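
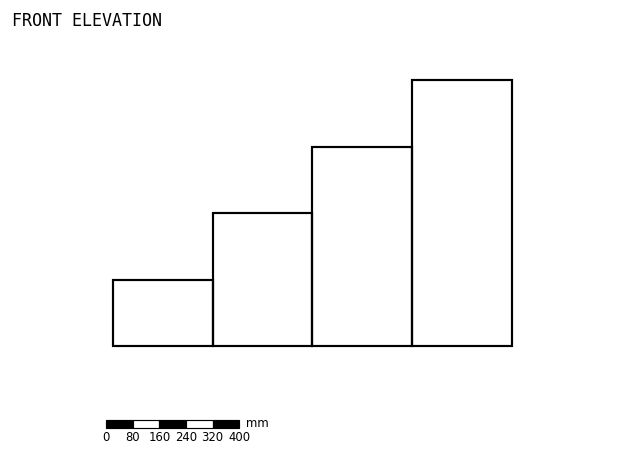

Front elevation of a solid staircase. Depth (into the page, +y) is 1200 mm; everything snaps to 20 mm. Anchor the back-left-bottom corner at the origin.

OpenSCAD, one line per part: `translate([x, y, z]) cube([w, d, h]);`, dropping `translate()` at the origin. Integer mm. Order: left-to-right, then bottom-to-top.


cube([300, 1200, 200]);
translate([300, 0, 0]) cube([300, 1200, 400]);
translate([600, 0, 0]) cube([300, 1200, 600]);
translate([900, 0, 0]) cube([300, 1200, 800]);


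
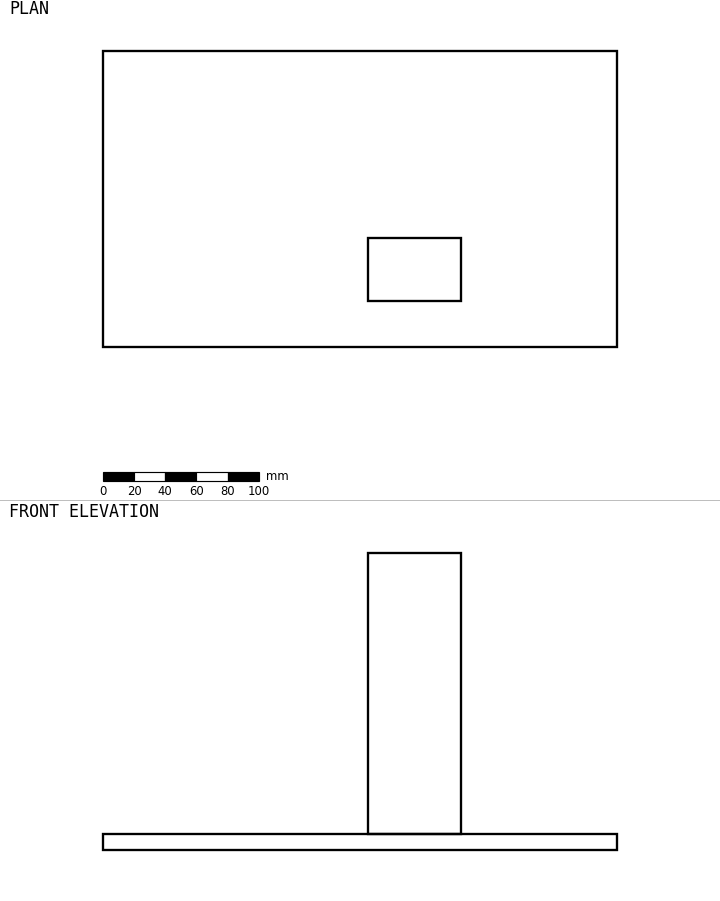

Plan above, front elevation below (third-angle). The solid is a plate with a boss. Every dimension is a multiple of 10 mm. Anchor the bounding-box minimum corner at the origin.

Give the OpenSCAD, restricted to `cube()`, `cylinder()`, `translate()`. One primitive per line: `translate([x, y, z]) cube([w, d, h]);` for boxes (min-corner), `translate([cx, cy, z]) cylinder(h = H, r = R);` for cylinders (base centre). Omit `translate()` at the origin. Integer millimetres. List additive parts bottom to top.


cube([330, 190, 10]);
translate([170, 30, 10]) cube([60, 40, 180]);


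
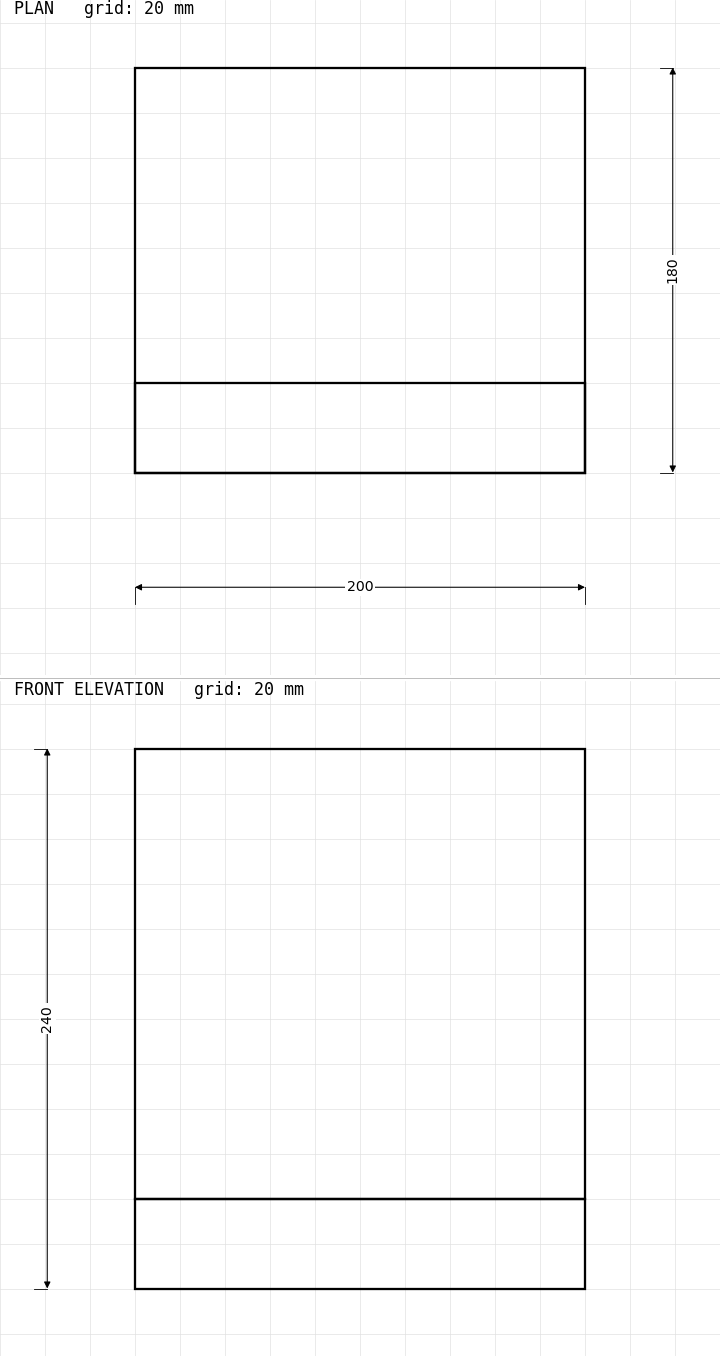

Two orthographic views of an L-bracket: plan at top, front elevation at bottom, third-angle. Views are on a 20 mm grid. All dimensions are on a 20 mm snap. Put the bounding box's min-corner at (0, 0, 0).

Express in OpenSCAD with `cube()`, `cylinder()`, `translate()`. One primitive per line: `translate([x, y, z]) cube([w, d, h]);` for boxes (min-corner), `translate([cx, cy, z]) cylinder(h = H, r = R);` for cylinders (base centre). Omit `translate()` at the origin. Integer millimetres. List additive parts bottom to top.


cube([200, 180, 40]);
translate([0, 0, 40]) cube([200, 40, 200]);


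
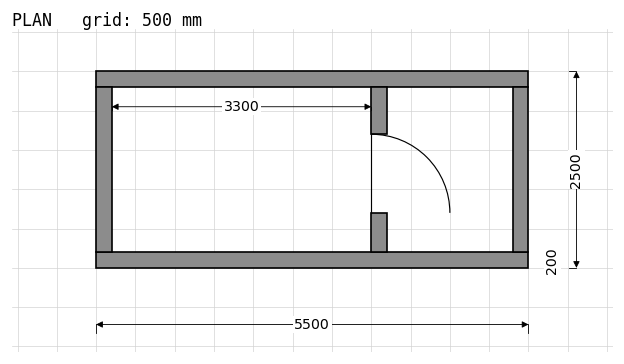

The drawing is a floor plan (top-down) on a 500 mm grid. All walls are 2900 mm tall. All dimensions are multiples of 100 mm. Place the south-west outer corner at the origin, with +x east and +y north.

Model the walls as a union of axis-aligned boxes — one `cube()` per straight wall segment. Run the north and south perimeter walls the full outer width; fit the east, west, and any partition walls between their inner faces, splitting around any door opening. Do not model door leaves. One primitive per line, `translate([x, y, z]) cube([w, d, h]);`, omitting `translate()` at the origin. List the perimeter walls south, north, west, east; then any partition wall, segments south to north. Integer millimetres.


cube([5500, 200, 2900]);
translate([0, 2300, 0]) cube([5500, 200, 2900]);
translate([0, 200, 0]) cube([200, 2100, 2900]);
translate([5300, 200, 0]) cube([200, 2100, 2900]);
translate([3500, 200, 0]) cube([200, 500, 2900]);
translate([3500, 1700, 0]) cube([200, 600, 2900]);


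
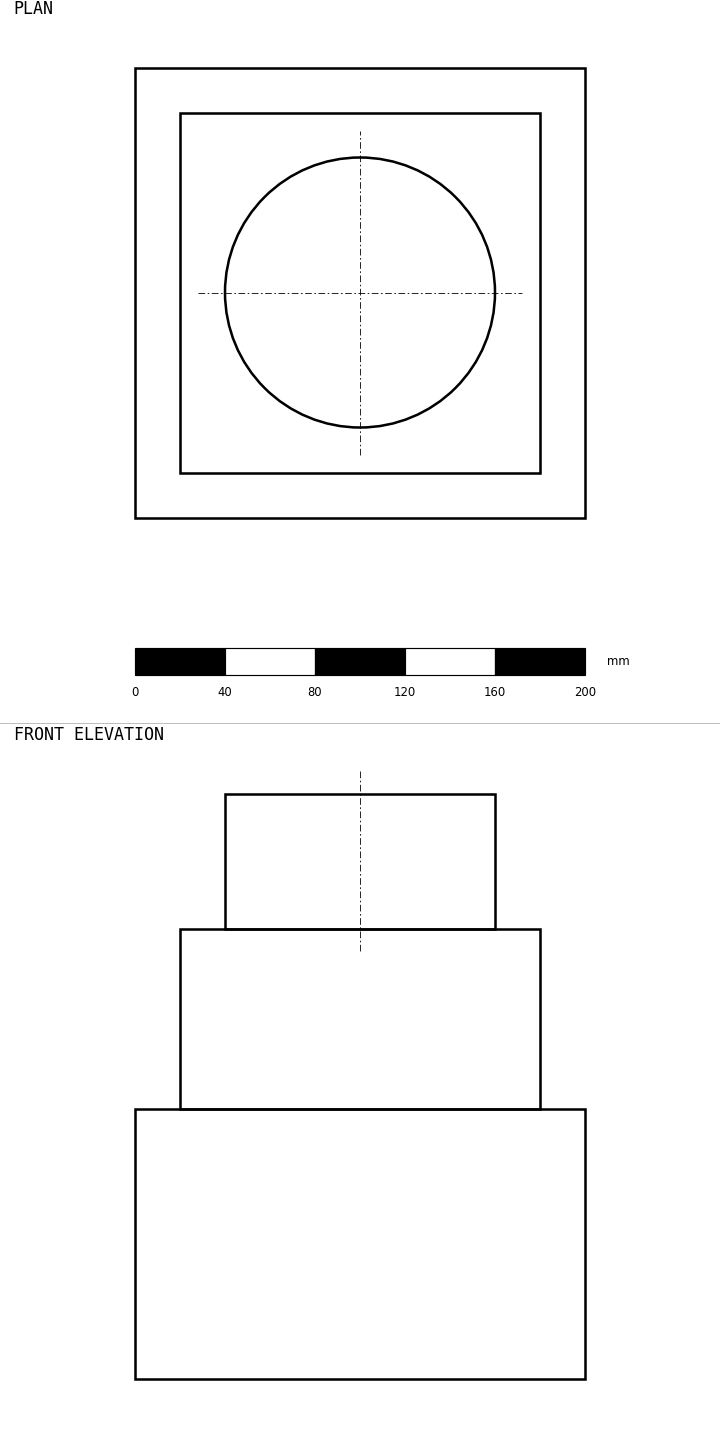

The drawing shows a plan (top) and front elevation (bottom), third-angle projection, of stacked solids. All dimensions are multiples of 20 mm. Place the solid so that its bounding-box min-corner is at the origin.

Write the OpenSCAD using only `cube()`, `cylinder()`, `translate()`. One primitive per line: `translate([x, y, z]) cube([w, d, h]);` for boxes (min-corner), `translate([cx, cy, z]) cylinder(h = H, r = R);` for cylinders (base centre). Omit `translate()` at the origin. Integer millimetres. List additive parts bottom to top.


cube([200, 200, 120]);
translate([20, 20, 120]) cube([160, 160, 80]);
translate([100, 100, 200]) cylinder(h = 60, r = 60);


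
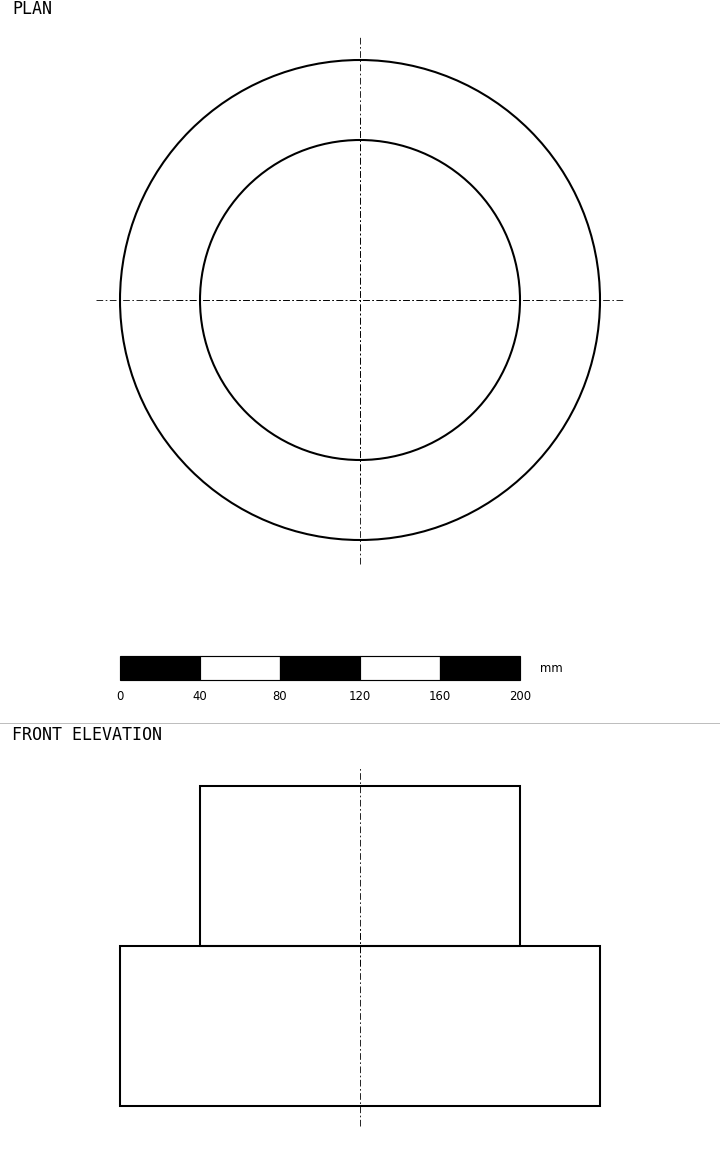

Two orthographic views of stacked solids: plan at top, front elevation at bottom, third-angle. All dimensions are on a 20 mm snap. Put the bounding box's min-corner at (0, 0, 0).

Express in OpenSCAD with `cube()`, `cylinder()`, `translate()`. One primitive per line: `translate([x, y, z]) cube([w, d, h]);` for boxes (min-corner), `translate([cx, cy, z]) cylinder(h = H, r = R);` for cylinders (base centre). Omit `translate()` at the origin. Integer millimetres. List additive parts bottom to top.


translate([120, 120, 0]) cylinder(h = 80, r = 120);
translate([120, 120, 80]) cylinder(h = 80, r = 80);


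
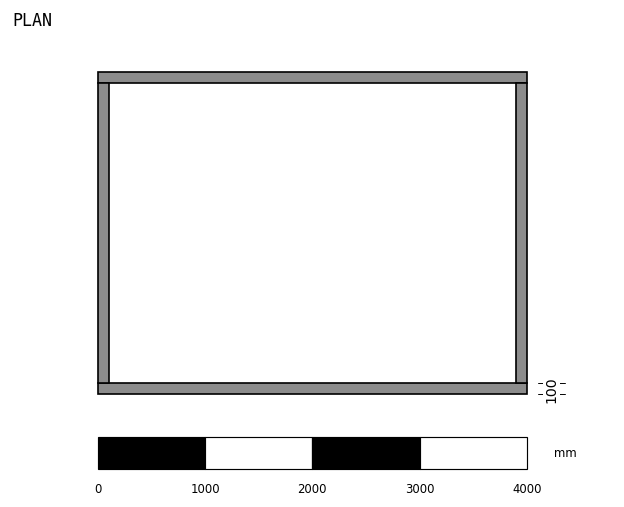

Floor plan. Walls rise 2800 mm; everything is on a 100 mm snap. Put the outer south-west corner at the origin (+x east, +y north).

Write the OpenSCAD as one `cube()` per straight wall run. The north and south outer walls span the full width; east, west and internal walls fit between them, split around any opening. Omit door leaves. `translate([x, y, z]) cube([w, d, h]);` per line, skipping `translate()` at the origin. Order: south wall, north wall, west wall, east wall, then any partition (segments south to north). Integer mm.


cube([4000, 100, 2800]);
translate([0, 2900, 0]) cube([4000, 100, 2800]);
translate([0, 100, 0]) cube([100, 2800, 2800]);
translate([3900, 100, 0]) cube([100, 2800, 2800]);


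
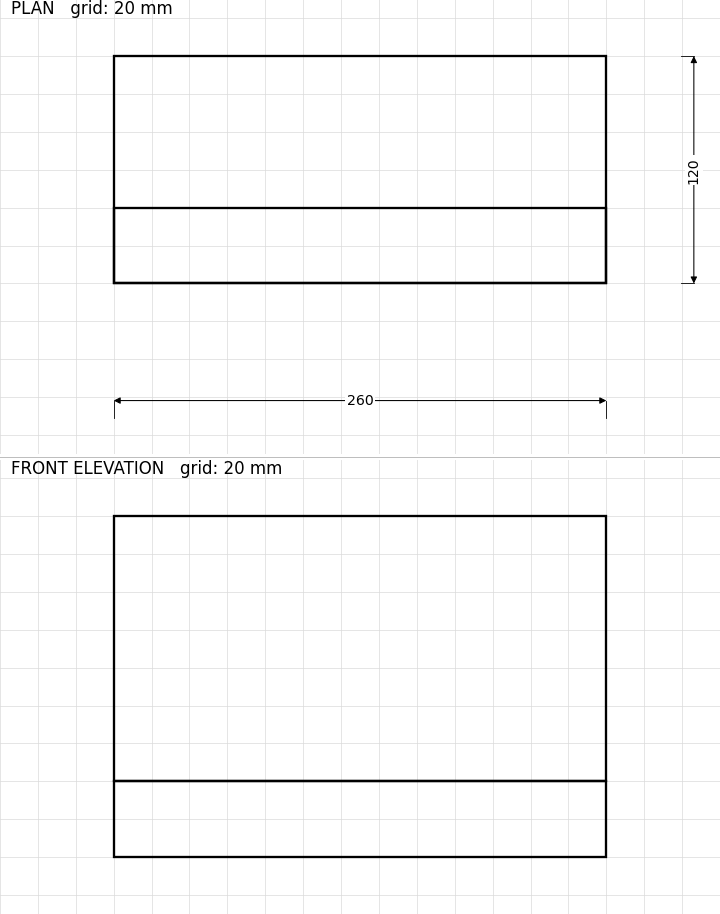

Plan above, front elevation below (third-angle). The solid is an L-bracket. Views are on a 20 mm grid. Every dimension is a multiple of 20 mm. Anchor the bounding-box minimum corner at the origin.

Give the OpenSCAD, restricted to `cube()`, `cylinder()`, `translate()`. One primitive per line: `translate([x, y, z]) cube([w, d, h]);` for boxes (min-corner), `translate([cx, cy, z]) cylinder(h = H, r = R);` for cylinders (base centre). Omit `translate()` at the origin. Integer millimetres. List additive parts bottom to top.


cube([260, 120, 40]);
translate([0, 0, 40]) cube([260, 40, 140]);


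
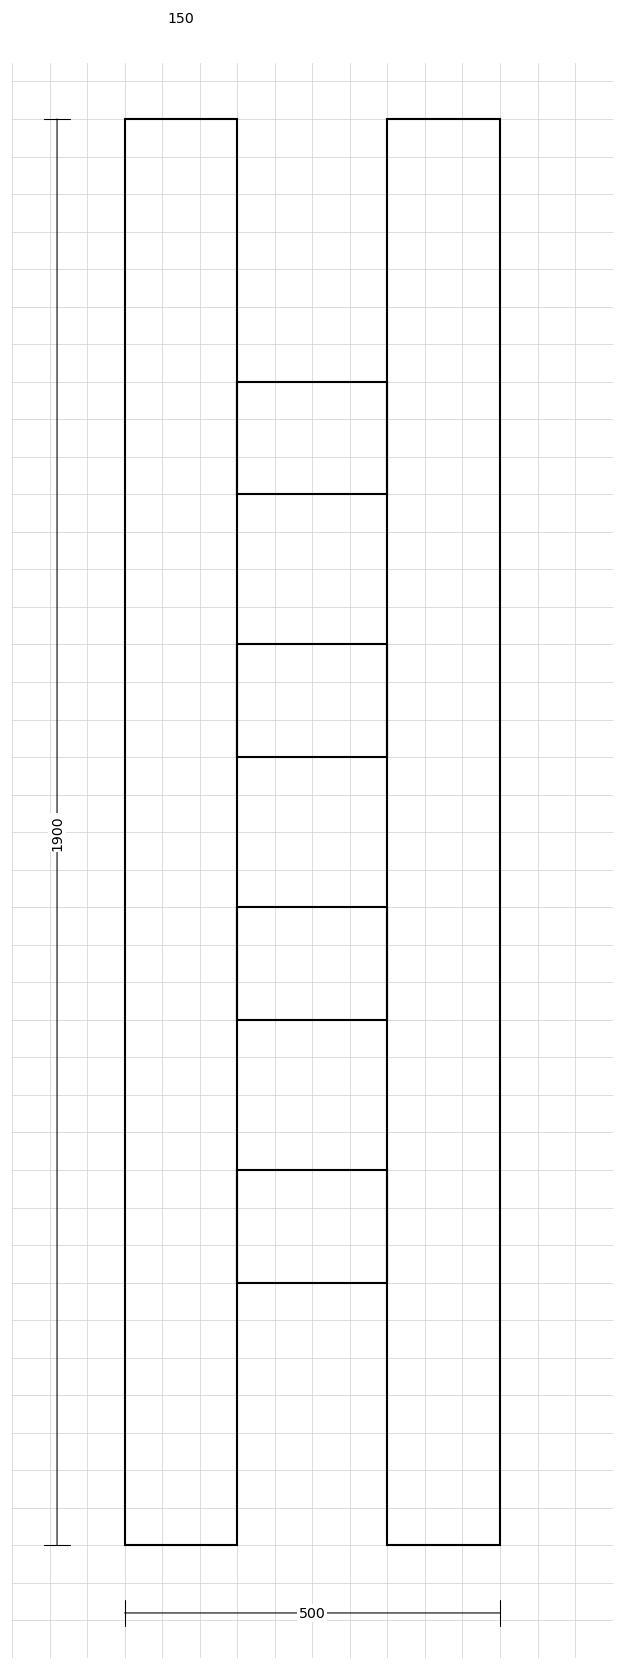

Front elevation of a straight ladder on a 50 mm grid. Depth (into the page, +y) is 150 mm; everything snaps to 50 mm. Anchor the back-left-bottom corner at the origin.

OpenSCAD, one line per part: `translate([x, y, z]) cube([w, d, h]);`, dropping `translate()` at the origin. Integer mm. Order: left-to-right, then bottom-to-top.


cube([150, 150, 1900]);
translate([150, 0, 350]) cube([200, 150, 150]);
translate([150, 0, 700]) cube([200, 150, 150]);
translate([150, 0, 1050]) cube([200, 150, 150]);
translate([150, 0, 1400]) cube([200, 150, 150]);
translate([350, 0, 0]) cube([150, 150, 1900]);


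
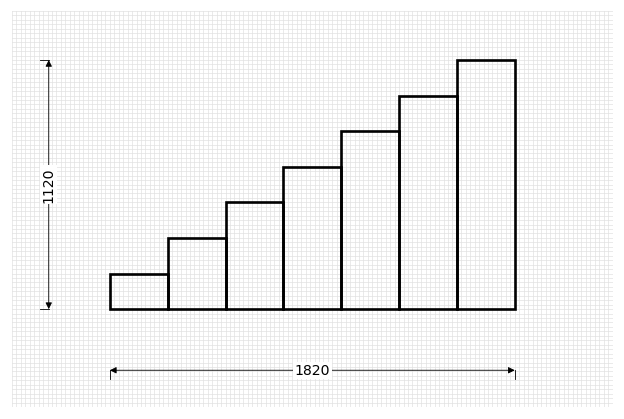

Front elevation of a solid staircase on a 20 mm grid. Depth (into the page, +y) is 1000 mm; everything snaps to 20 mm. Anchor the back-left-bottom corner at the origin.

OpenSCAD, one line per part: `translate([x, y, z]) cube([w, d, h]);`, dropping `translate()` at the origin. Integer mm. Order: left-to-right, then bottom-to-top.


cube([260, 1000, 160]);
translate([260, 0, 0]) cube([260, 1000, 320]);
translate([520, 0, 0]) cube([260, 1000, 480]);
translate([780, 0, 0]) cube([260, 1000, 640]);
translate([1040, 0, 0]) cube([260, 1000, 800]);
translate([1300, 0, 0]) cube([260, 1000, 960]);
translate([1560, 0, 0]) cube([260, 1000, 1120]);


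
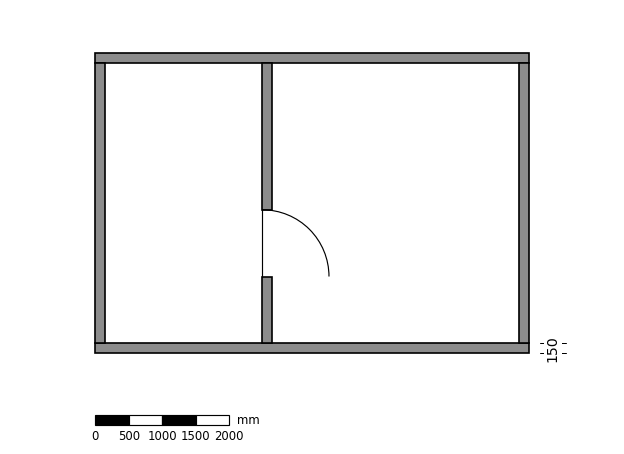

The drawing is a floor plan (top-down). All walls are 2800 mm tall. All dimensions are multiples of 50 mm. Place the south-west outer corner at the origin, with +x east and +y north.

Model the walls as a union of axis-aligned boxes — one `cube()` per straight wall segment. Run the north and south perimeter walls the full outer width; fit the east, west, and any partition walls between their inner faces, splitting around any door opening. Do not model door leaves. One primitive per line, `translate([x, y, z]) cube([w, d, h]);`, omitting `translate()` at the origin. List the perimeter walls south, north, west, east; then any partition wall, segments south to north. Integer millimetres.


cube([6500, 150, 2800]);
translate([0, 4350, 0]) cube([6500, 150, 2800]);
translate([0, 150, 0]) cube([150, 4200, 2800]);
translate([6350, 150, 0]) cube([150, 4200, 2800]);
translate([2500, 150, 0]) cube([150, 1000, 2800]);
translate([2500, 2150, 0]) cube([150, 2200, 2800]);


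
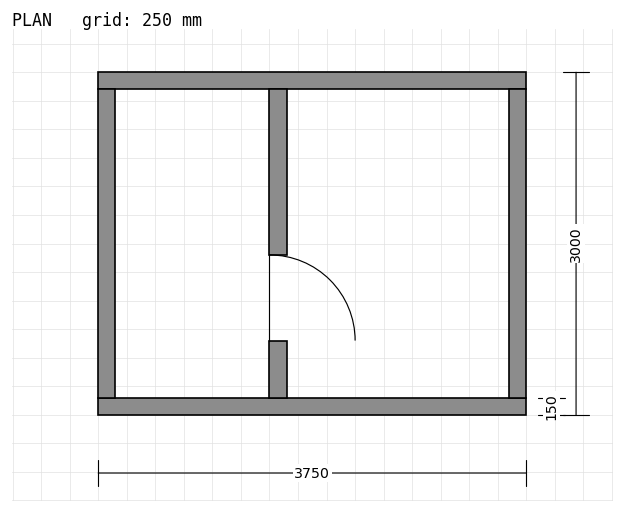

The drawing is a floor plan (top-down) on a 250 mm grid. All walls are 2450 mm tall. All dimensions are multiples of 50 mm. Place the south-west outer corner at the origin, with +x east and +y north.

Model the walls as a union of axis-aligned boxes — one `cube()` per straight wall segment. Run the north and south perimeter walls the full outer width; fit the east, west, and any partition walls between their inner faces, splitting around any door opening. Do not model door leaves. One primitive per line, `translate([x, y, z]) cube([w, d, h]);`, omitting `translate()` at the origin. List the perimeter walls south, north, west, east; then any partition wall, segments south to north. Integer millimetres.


cube([3750, 150, 2450]);
translate([0, 2850, 0]) cube([3750, 150, 2450]);
translate([0, 150, 0]) cube([150, 2700, 2450]);
translate([3600, 150, 0]) cube([150, 2700, 2450]);
translate([1500, 150, 0]) cube([150, 500, 2450]);
translate([1500, 1400, 0]) cube([150, 1450, 2450]);


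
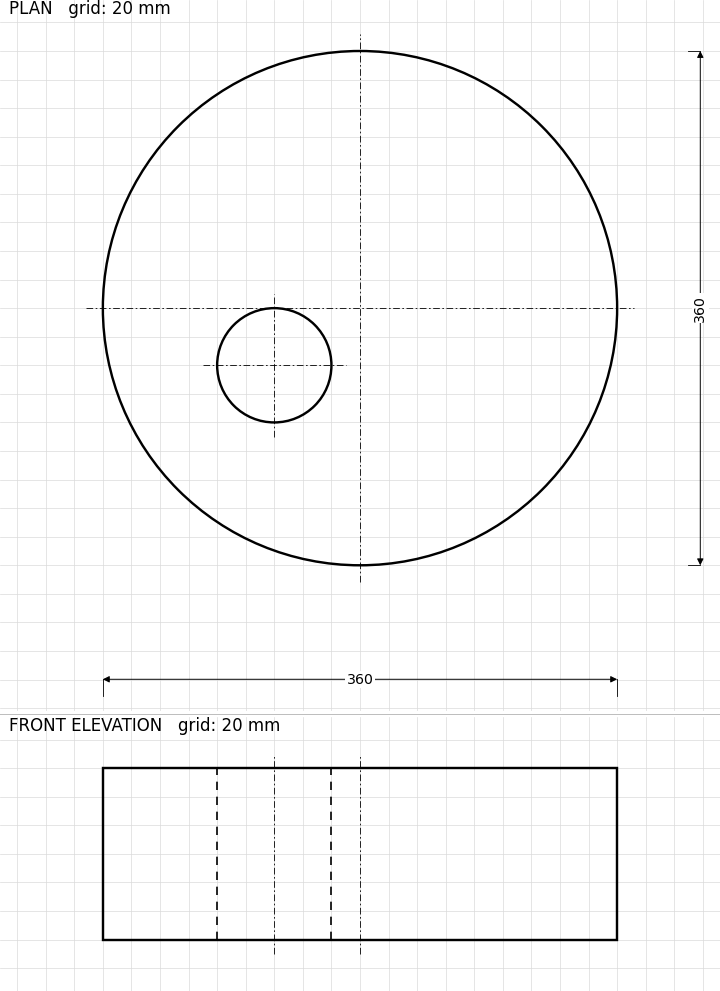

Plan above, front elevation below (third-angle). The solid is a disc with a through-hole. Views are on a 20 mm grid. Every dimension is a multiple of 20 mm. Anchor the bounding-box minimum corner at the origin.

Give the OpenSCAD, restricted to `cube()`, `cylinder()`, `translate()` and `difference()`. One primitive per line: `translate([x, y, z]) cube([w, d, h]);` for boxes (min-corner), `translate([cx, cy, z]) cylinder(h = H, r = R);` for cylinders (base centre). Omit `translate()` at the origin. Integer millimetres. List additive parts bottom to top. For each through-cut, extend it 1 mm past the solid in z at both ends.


difference() {
  translate([180, 180, 0]) cylinder(h = 120, r = 180);
  translate([120, 140, -1]) cylinder(h = 122, r = 40);
}


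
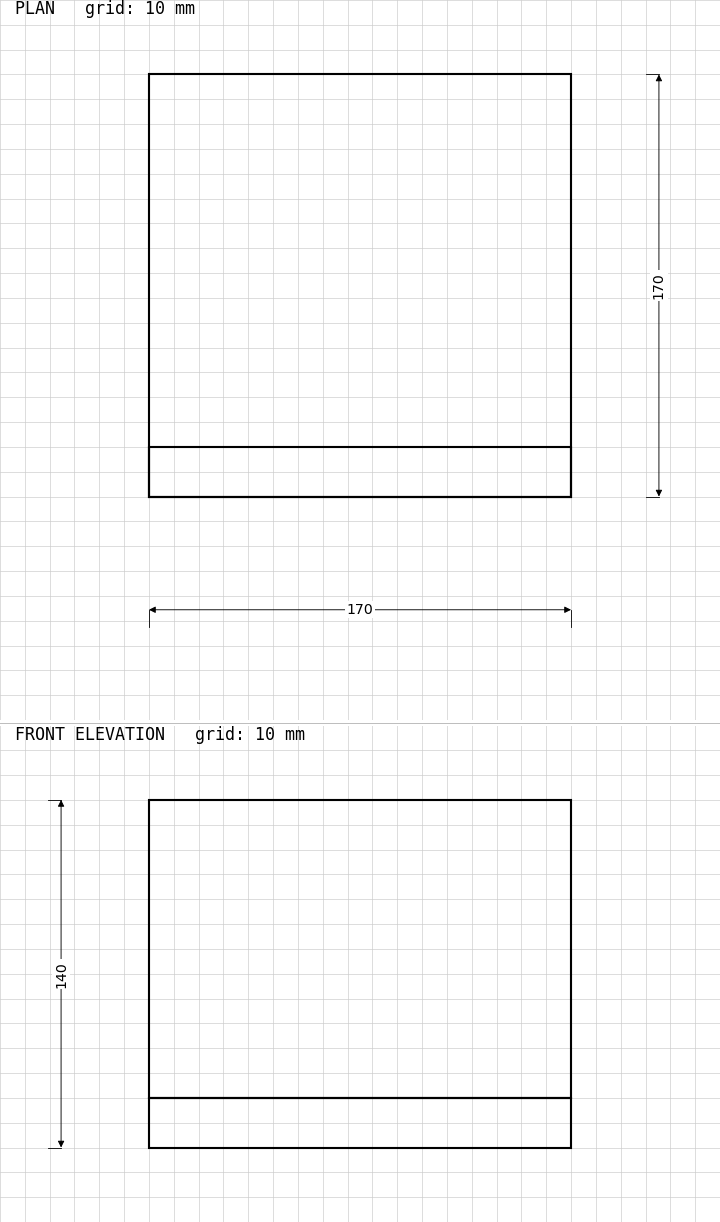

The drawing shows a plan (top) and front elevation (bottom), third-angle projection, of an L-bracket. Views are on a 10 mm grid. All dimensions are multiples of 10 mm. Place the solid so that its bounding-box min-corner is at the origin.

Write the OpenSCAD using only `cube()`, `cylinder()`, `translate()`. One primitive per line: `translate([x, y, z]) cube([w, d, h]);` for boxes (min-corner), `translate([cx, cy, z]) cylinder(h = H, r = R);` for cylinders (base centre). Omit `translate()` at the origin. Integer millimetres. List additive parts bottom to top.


cube([170, 170, 20]);
translate([0, 0, 20]) cube([170, 20, 120]);


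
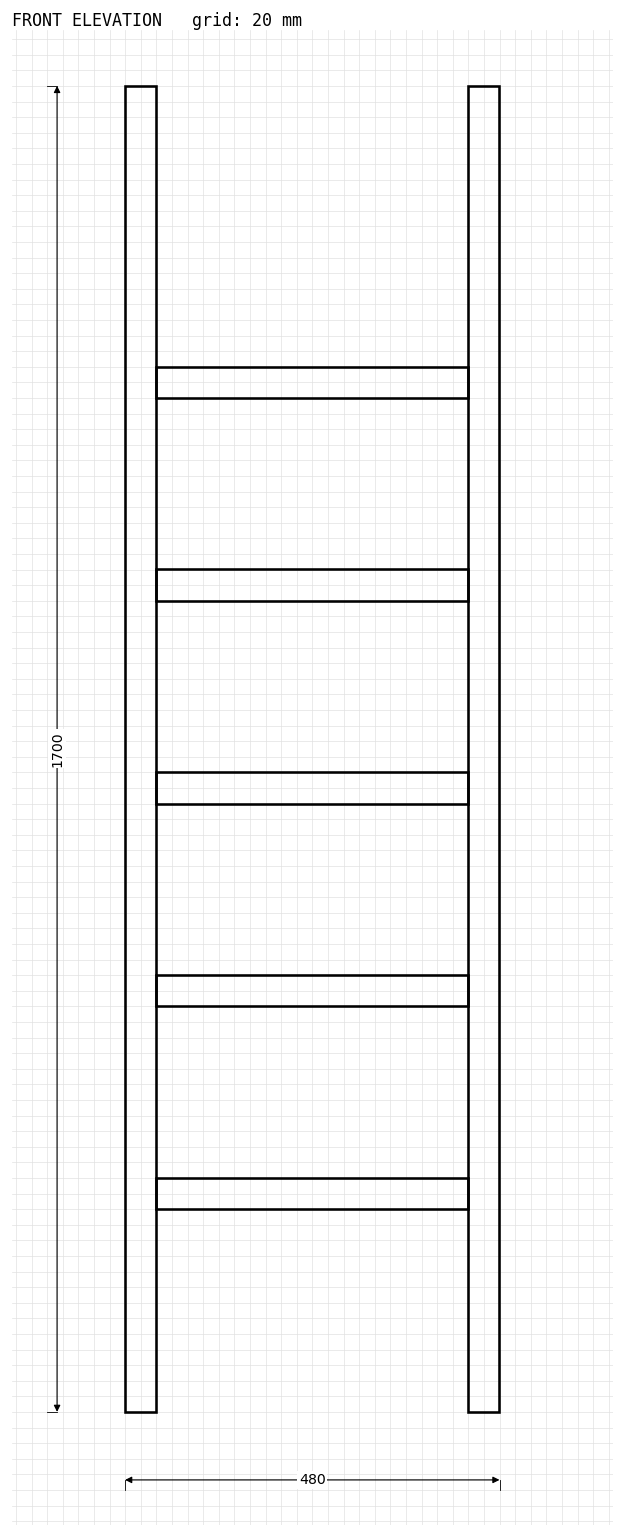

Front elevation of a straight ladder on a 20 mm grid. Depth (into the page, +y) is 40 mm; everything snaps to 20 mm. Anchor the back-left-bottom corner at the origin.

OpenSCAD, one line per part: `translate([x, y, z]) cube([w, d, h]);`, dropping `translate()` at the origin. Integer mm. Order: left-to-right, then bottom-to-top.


cube([40, 40, 1700]);
translate([40, 0, 260]) cube([400, 40, 40]);
translate([40, 0, 520]) cube([400, 40, 40]);
translate([40, 0, 780]) cube([400, 40, 40]);
translate([40, 0, 1040]) cube([400, 40, 40]);
translate([40, 0, 1300]) cube([400, 40, 40]);
translate([440, 0, 0]) cube([40, 40, 1700]);


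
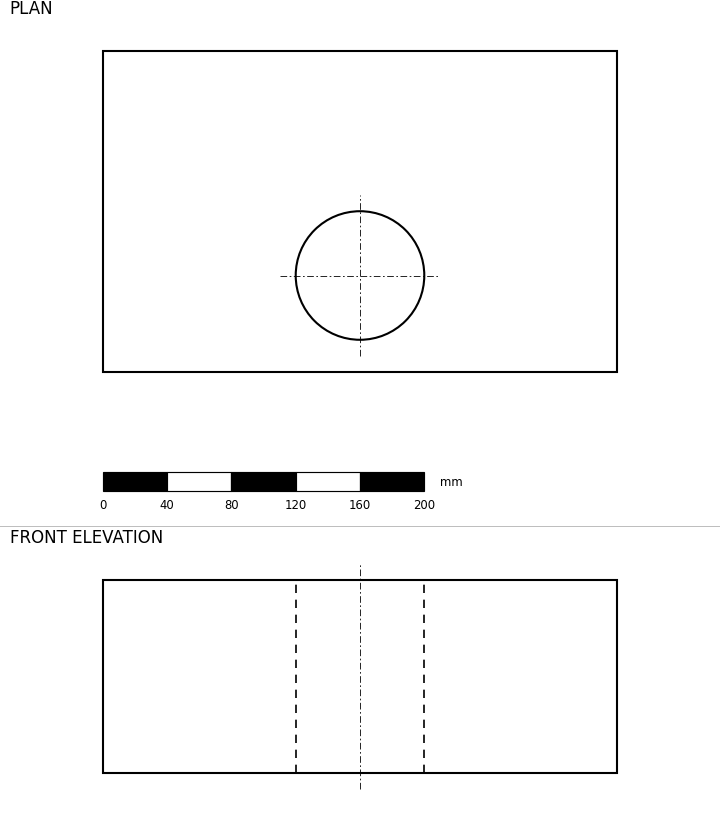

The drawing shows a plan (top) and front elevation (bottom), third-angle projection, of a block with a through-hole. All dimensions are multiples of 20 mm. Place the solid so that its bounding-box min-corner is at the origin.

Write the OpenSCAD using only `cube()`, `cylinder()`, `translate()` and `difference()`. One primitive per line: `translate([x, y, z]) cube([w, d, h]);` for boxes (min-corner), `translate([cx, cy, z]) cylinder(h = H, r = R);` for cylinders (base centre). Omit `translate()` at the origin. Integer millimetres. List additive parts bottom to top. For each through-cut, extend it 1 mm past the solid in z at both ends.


difference() {
  cube([320, 200, 120]);
  translate([160, 60, -1]) cylinder(h = 122, r = 40);
}


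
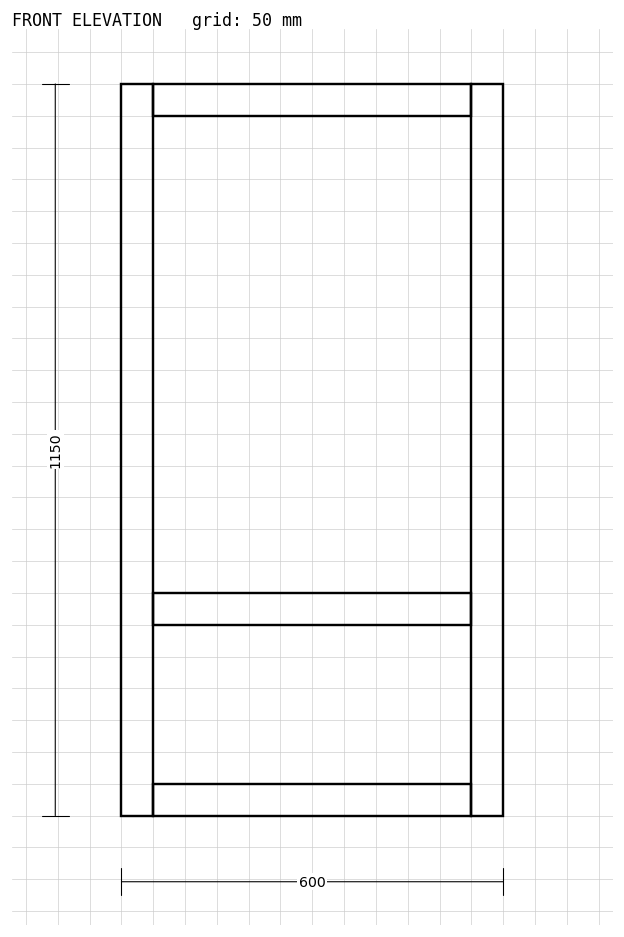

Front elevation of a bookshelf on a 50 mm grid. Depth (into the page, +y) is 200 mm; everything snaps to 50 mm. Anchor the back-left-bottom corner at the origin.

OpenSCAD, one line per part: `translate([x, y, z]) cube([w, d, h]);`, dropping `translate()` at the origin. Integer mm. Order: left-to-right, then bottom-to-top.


cube([50, 200, 1150]);
translate([50, 0, 0]) cube([500, 200, 50]);
translate([50, 0, 300]) cube([500, 200, 50]);
translate([50, 0, 1100]) cube([500, 200, 50]);
translate([550, 0, 0]) cube([50, 200, 1150]);


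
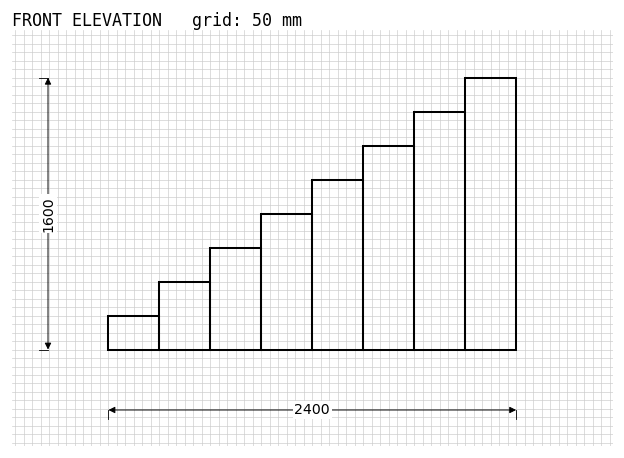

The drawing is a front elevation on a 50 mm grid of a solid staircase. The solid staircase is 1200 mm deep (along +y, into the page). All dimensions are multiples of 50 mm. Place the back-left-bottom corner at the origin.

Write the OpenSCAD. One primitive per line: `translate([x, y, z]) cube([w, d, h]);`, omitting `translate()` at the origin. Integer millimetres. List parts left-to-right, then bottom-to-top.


cube([300, 1200, 200]);
translate([300, 0, 0]) cube([300, 1200, 400]);
translate([600, 0, 0]) cube([300, 1200, 600]);
translate([900, 0, 0]) cube([300, 1200, 800]);
translate([1200, 0, 0]) cube([300, 1200, 1000]);
translate([1500, 0, 0]) cube([300, 1200, 1200]);
translate([1800, 0, 0]) cube([300, 1200, 1400]);
translate([2100, 0, 0]) cube([300, 1200, 1600]);


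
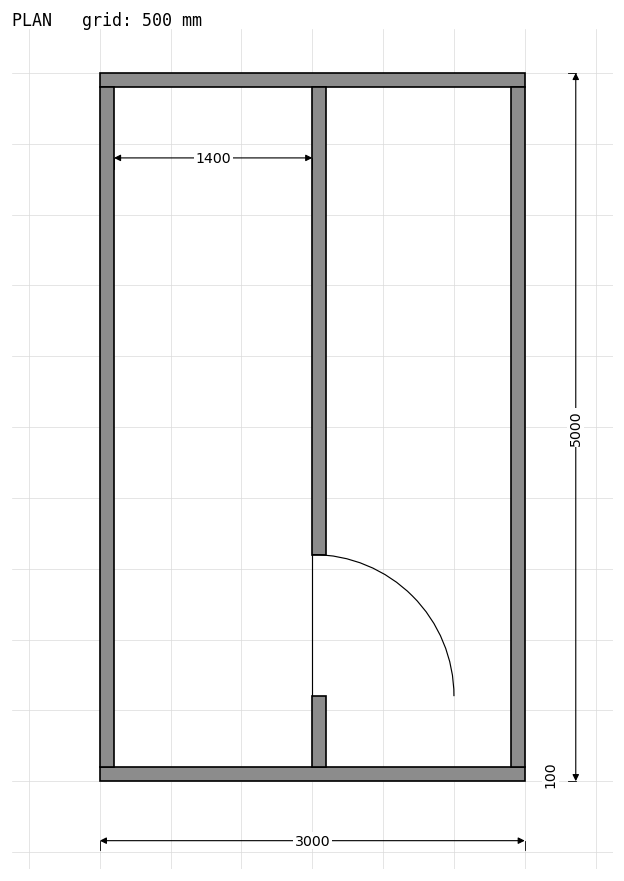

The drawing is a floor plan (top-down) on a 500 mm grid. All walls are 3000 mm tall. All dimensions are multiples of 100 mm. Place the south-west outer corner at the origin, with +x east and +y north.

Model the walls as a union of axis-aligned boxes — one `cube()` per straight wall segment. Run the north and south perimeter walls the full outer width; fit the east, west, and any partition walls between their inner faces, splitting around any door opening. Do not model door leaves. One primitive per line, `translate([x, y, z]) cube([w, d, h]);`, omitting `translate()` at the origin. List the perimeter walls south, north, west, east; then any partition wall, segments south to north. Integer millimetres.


cube([3000, 100, 3000]);
translate([0, 4900, 0]) cube([3000, 100, 3000]);
translate([0, 100, 0]) cube([100, 4800, 3000]);
translate([2900, 100, 0]) cube([100, 4800, 3000]);
translate([1500, 100, 0]) cube([100, 500, 3000]);
translate([1500, 1600, 0]) cube([100, 3300, 3000]);


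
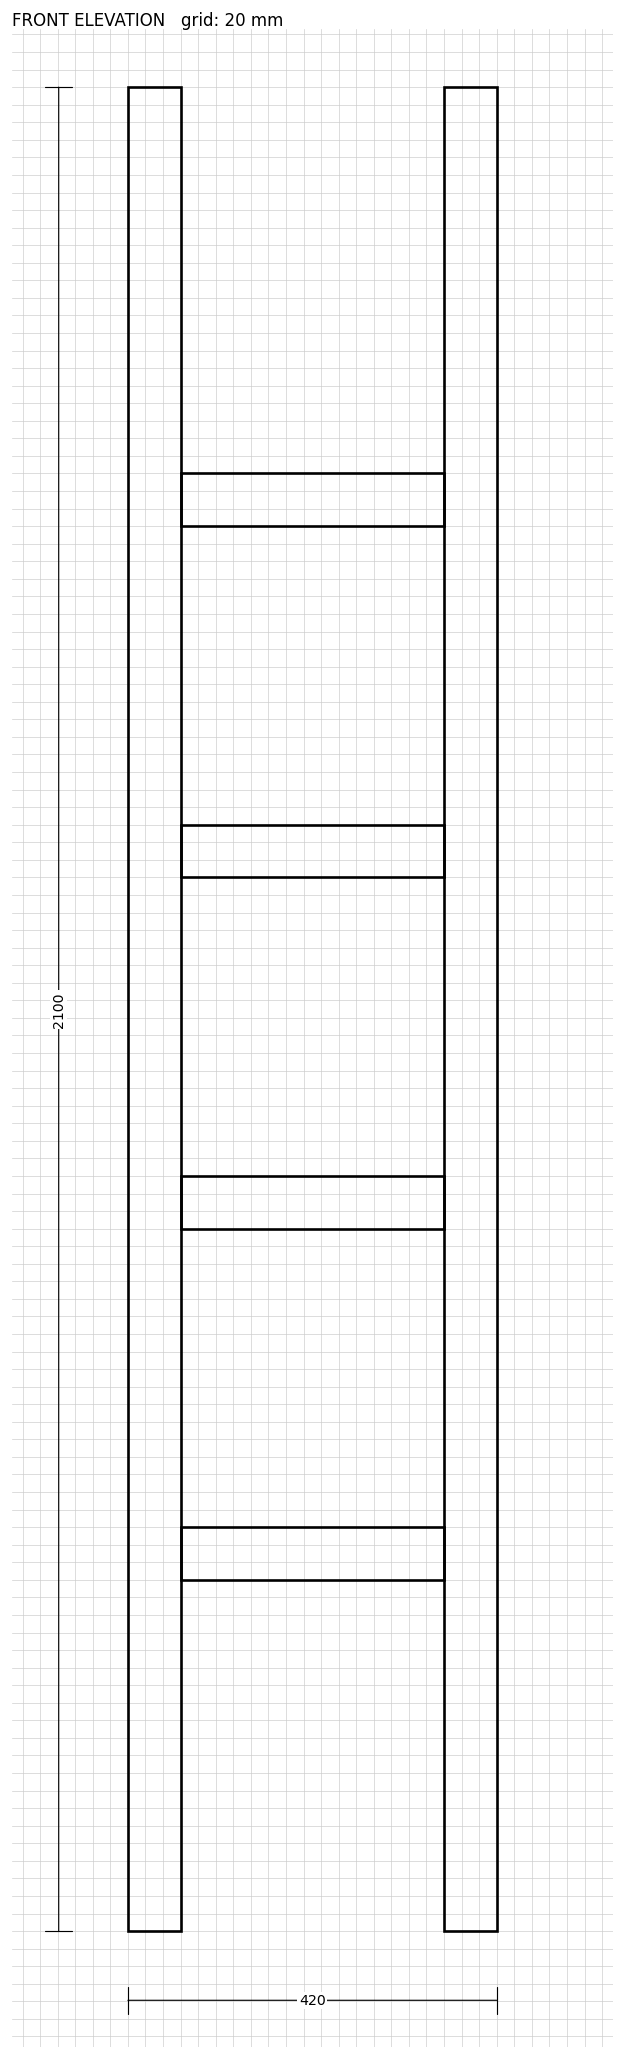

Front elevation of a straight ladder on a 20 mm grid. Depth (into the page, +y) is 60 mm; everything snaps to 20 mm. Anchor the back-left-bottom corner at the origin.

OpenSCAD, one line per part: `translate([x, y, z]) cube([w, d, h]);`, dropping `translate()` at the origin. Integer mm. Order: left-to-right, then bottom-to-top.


cube([60, 60, 2100]);
translate([60, 0, 400]) cube([300, 60, 60]);
translate([60, 0, 800]) cube([300, 60, 60]);
translate([60, 0, 1200]) cube([300, 60, 60]);
translate([60, 0, 1600]) cube([300, 60, 60]);
translate([360, 0, 0]) cube([60, 60, 2100]);


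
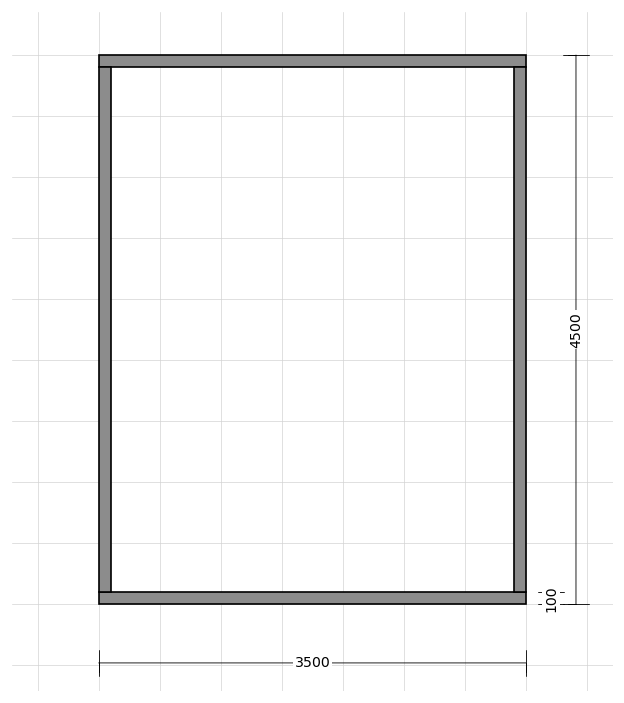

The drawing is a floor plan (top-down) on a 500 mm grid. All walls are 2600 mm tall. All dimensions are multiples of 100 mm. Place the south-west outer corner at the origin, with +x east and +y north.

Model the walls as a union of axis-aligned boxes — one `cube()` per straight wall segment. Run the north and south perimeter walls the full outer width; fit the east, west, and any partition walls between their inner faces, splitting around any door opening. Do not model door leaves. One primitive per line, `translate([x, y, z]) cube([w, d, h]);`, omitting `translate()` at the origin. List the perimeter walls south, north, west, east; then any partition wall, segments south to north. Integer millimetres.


cube([3500, 100, 2600]);
translate([0, 4400, 0]) cube([3500, 100, 2600]);
translate([0, 100, 0]) cube([100, 4300, 2600]);
translate([3400, 100, 0]) cube([100, 4300, 2600]);


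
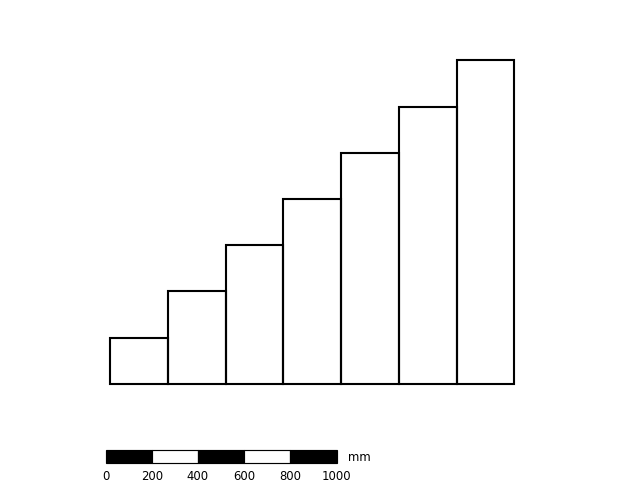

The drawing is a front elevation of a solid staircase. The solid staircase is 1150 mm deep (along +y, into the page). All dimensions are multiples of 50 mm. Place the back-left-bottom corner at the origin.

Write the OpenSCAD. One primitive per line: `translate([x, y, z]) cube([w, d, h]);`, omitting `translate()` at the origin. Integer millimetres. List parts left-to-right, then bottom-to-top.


cube([250, 1150, 200]);
translate([250, 0, 0]) cube([250, 1150, 400]);
translate([500, 0, 0]) cube([250, 1150, 600]);
translate([750, 0, 0]) cube([250, 1150, 800]);
translate([1000, 0, 0]) cube([250, 1150, 1000]);
translate([1250, 0, 0]) cube([250, 1150, 1200]);
translate([1500, 0, 0]) cube([250, 1150, 1400]);


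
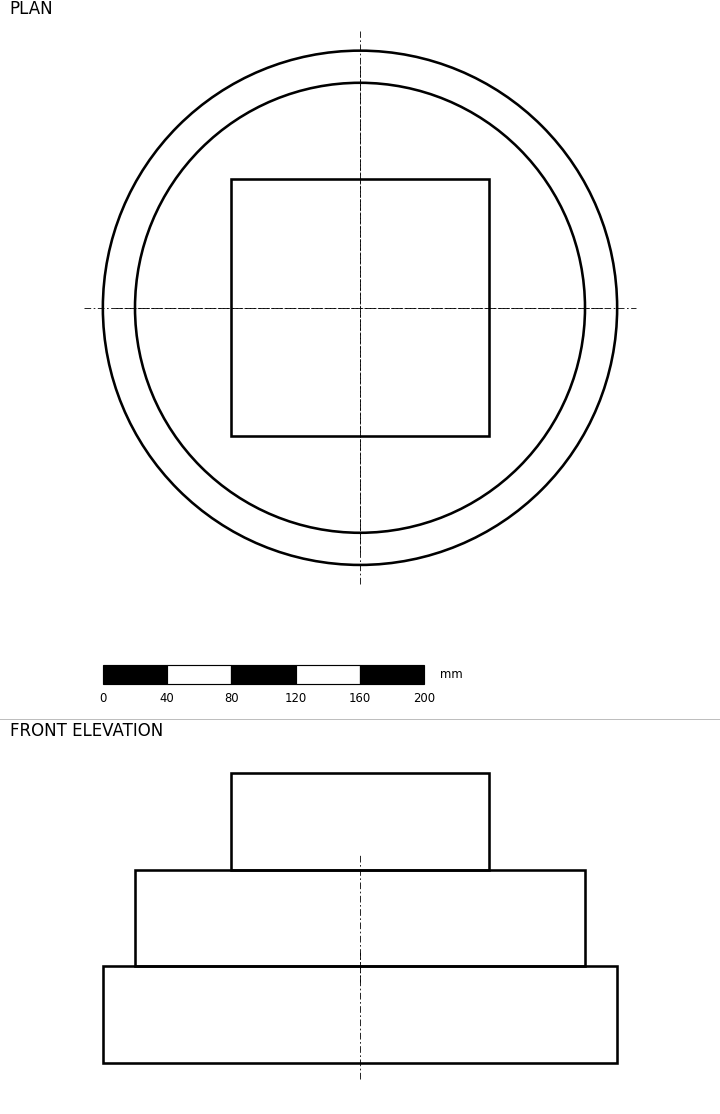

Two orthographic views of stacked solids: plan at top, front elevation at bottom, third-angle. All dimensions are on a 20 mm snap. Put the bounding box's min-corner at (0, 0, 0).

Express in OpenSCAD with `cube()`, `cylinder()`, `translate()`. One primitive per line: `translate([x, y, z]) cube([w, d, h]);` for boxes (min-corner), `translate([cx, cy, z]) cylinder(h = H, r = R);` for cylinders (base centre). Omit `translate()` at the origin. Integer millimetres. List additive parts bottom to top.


translate([160, 160, 0]) cylinder(h = 60, r = 160);
translate([160, 160, 60]) cylinder(h = 60, r = 140);
translate([80, 80, 120]) cube([160, 160, 60]);


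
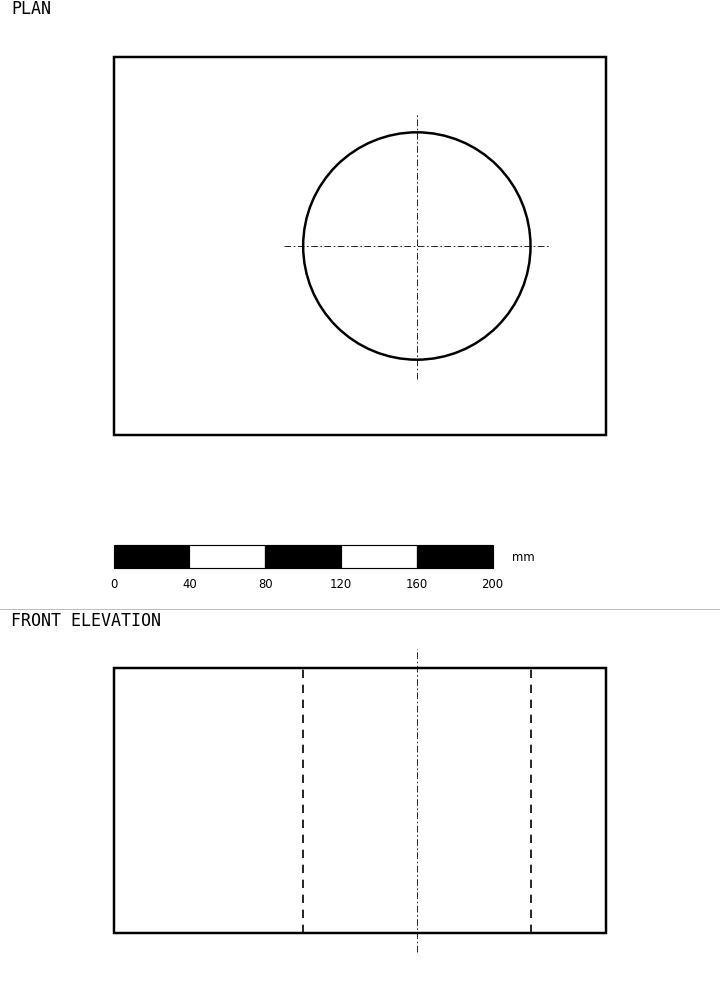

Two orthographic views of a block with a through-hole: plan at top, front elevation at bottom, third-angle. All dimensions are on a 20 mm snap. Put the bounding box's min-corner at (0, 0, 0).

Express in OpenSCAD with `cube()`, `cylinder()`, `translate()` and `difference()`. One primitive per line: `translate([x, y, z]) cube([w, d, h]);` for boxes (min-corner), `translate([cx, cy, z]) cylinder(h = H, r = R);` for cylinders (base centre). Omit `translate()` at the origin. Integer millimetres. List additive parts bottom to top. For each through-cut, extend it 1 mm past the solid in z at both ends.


difference() {
  cube([260, 200, 140]);
  translate([160, 100, -1]) cylinder(h = 142, r = 60);
}


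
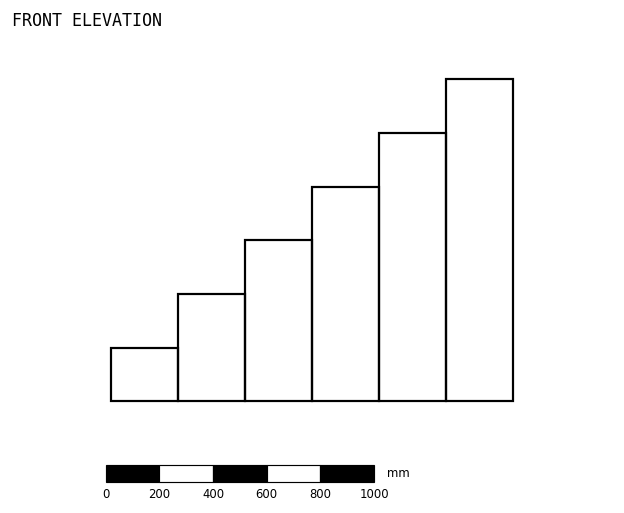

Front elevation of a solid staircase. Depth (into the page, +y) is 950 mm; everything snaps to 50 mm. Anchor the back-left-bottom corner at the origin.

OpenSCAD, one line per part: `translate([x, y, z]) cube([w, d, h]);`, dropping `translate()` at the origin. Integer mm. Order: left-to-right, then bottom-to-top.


cube([250, 950, 200]);
translate([250, 0, 0]) cube([250, 950, 400]);
translate([500, 0, 0]) cube([250, 950, 600]);
translate([750, 0, 0]) cube([250, 950, 800]);
translate([1000, 0, 0]) cube([250, 950, 1000]);
translate([1250, 0, 0]) cube([250, 950, 1200]);


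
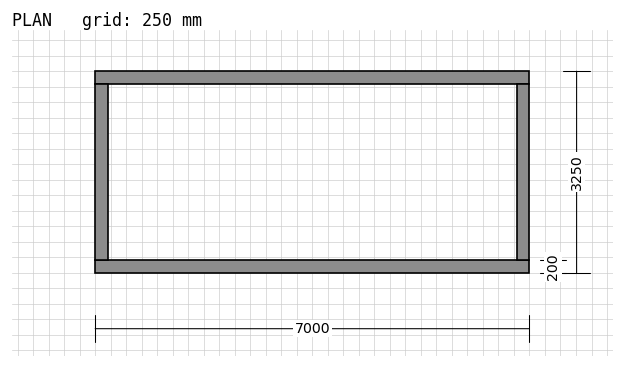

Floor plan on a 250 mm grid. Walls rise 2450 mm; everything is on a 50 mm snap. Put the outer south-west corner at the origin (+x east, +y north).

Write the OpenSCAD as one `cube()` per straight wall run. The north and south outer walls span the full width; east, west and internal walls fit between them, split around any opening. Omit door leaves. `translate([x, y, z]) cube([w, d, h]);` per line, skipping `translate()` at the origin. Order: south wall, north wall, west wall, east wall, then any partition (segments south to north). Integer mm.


cube([7000, 200, 2450]);
translate([0, 3050, 0]) cube([7000, 200, 2450]);
translate([0, 200, 0]) cube([200, 2850, 2450]);
translate([6800, 200, 0]) cube([200, 2850, 2450]);


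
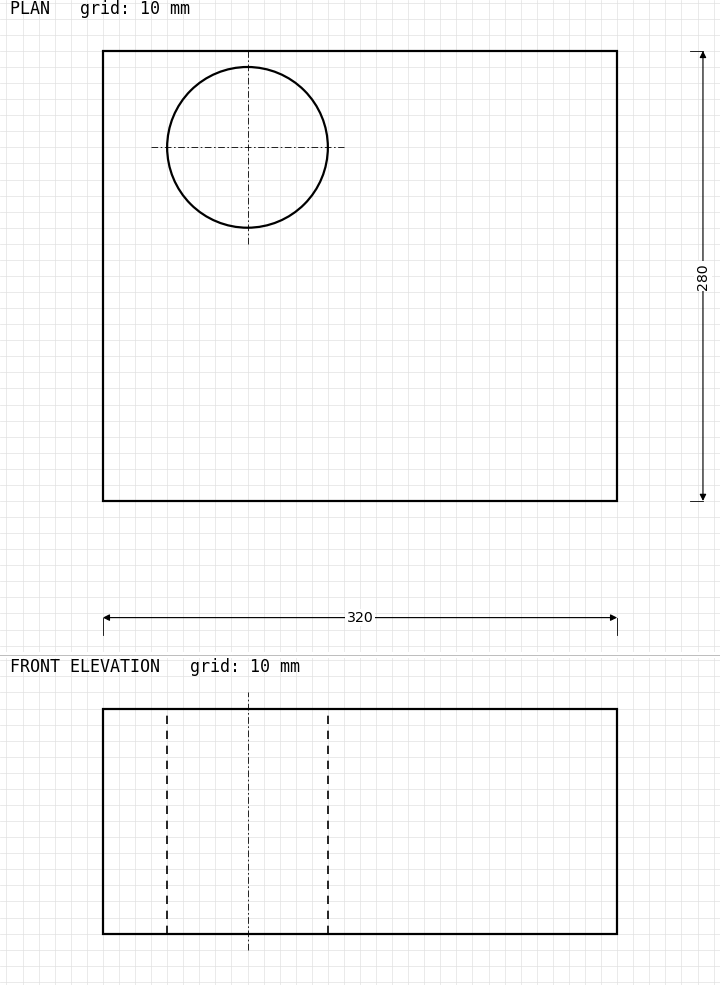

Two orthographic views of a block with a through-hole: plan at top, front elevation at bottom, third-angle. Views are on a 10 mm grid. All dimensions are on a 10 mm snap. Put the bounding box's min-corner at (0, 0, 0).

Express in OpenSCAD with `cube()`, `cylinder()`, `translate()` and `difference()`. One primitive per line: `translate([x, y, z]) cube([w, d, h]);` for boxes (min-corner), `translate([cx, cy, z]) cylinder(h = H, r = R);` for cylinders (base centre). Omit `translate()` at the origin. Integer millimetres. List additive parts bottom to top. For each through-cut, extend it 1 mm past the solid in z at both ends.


difference() {
  cube([320, 280, 140]);
  translate([90, 220, -1]) cylinder(h = 142, r = 50);
}


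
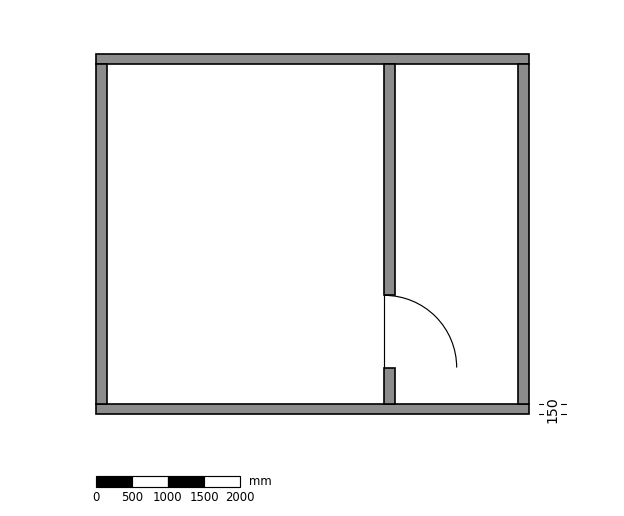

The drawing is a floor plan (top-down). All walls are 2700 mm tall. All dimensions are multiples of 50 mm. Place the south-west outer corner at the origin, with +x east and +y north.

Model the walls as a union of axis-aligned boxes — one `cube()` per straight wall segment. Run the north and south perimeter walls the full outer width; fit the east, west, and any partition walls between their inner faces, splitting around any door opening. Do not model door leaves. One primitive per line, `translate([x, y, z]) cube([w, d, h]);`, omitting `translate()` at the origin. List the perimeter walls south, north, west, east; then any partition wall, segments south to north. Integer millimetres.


cube([6000, 150, 2700]);
translate([0, 4850, 0]) cube([6000, 150, 2700]);
translate([0, 150, 0]) cube([150, 4700, 2700]);
translate([5850, 150, 0]) cube([150, 4700, 2700]);
translate([4000, 150, 0]) cube([150, 500, 2700]);
translate([4000, 1650, 0]) cube([150, 3200, 2700]);


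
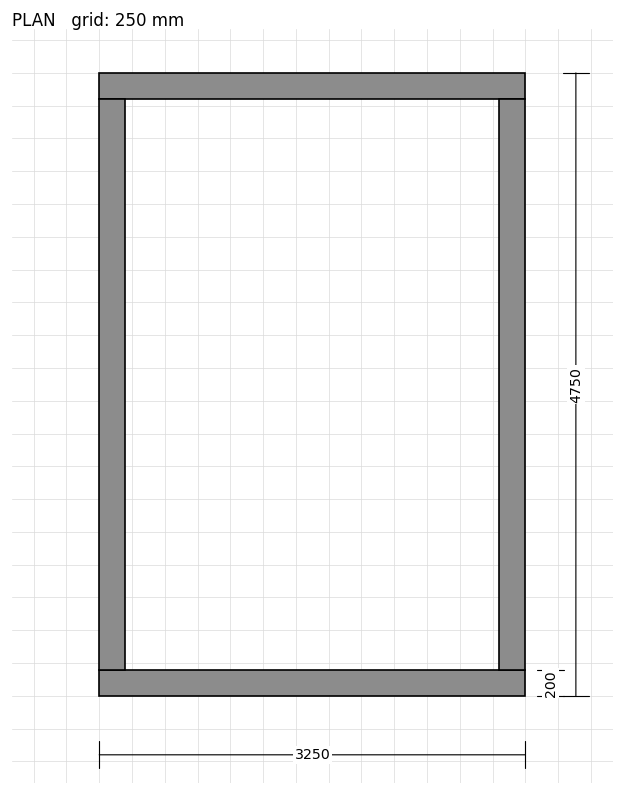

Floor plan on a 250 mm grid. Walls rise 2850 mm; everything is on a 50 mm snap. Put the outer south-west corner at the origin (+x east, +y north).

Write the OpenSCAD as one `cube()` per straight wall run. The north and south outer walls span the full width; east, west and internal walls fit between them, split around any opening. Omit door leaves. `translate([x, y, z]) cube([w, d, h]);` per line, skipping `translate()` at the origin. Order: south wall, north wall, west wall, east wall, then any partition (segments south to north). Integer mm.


cube([3250, 200, 2850]);
translate([0, 4550, 0]) cube([3250, 200, 2850]);
translate([0, 200, 0]) cube([200, 4350, 2850]);
translate([3050, 200, 0]) cube([200, 4350, 2850]);


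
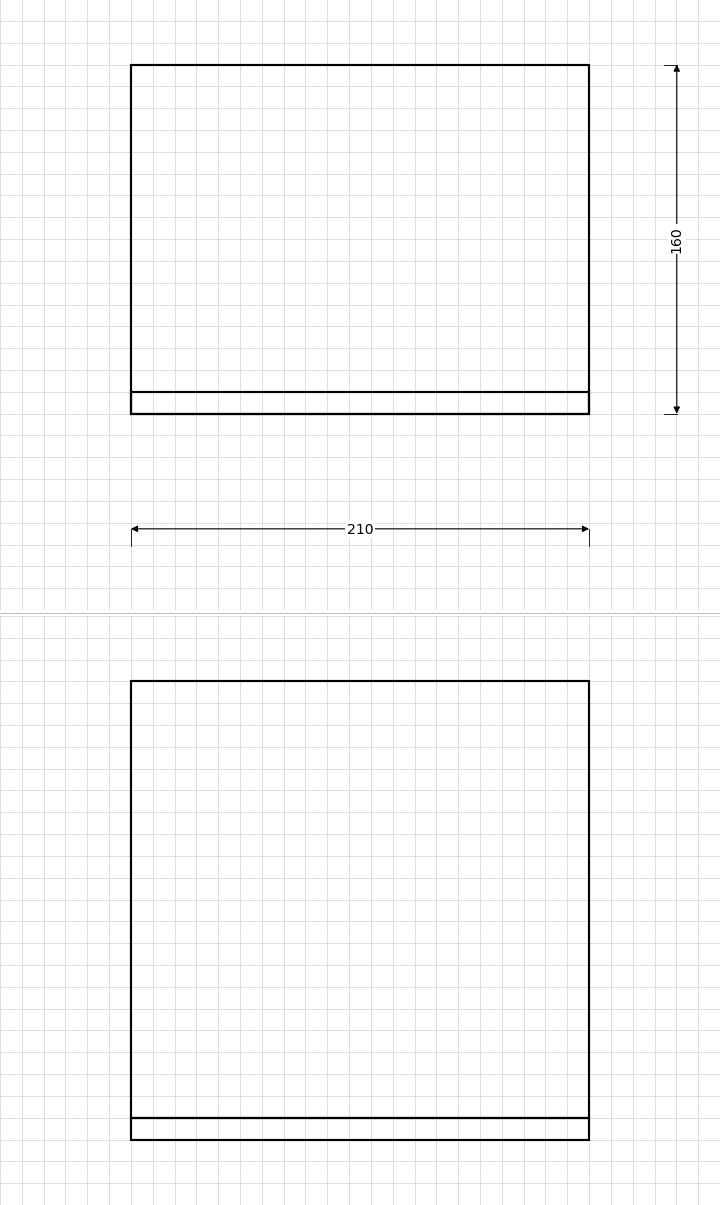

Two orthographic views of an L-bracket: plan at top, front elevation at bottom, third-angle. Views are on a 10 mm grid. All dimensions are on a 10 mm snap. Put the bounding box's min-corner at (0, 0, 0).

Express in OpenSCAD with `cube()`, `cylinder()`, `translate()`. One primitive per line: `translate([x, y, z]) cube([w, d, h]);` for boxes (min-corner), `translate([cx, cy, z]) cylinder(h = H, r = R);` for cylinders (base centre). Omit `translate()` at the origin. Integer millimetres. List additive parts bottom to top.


cube([210, 160, 10]);
translate([0, 0, 10]) cube([210, 10, 200]);


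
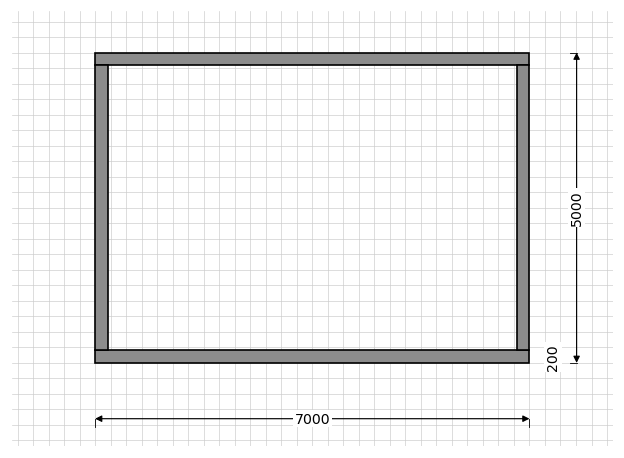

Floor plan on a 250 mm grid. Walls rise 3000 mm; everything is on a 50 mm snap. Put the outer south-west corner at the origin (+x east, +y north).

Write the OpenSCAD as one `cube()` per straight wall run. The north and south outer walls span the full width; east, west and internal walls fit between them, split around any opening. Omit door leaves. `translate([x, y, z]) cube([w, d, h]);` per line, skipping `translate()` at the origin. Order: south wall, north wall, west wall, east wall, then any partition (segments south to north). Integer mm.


cube([7000, 200, 3000]);
translate([0, 4800, 0]) cube([7000, 200, 3000]);
translate([0, 200, 0]) cube([200, 4600, 3000]);
translate([6800, 200, 0]) cube([200, 4600, 3000]);


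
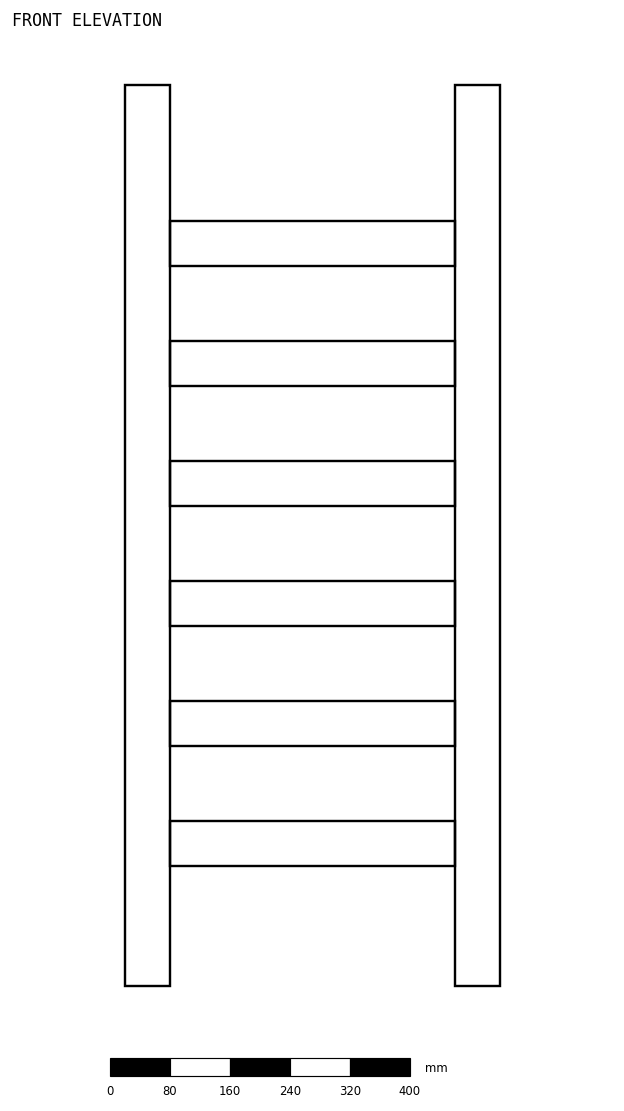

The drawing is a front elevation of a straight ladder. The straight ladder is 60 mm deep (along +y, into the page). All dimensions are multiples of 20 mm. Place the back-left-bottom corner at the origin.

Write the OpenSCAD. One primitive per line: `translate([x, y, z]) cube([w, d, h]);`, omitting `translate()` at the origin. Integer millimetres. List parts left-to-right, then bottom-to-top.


cube([60, 60, 1200]);
translate([60, 0, 160]) cube([380, 60, 60]);
translate([60, 0, 320]) cube([380, 60, 60]);
translate([60, 0, 480]) cube([380, 60, 60]);
translate([60, 0, 640]) cube([380, 60, 60]);
translate([60, 0, 800]) cube([380, 60, 60]);
translate([60, 0, 960]) cube([380, 60, 60]);
translate([440, 0, 0]) cube([60, 60, 1200]);


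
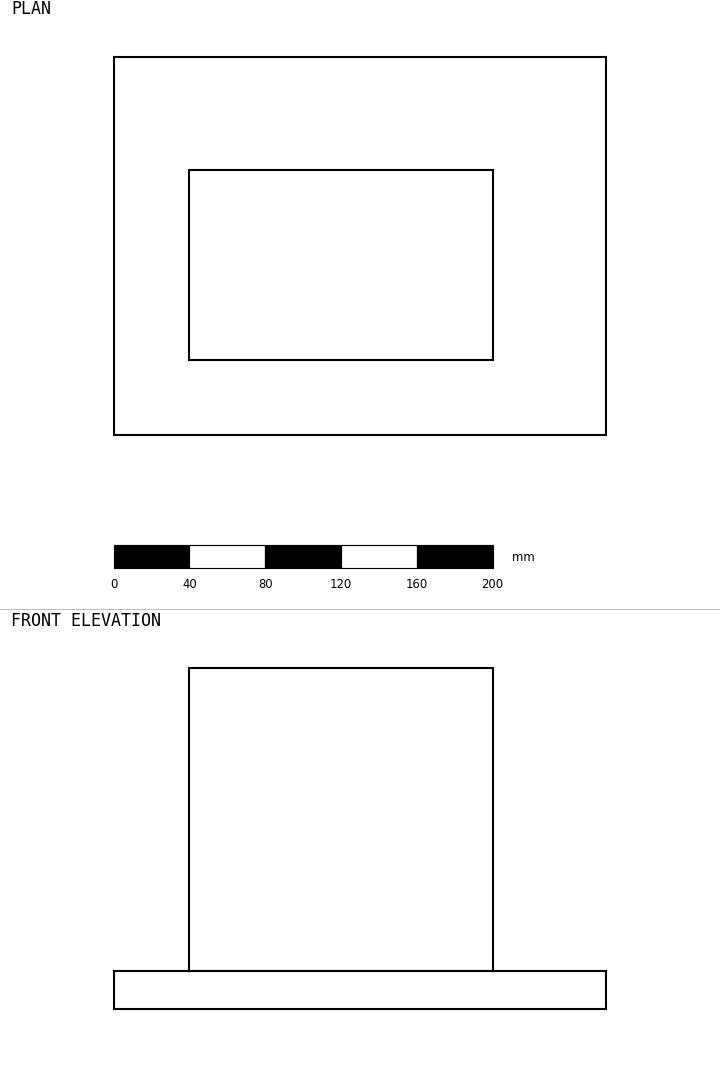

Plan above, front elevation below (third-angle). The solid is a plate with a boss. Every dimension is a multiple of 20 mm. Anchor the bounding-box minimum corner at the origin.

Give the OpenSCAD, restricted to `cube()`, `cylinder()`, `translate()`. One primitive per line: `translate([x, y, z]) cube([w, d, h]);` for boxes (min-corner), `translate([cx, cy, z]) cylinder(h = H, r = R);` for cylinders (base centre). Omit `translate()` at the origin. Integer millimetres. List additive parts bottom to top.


cube([260, 200, 20]);
translate([40, 40, 20]) cube([160, 100, 160]);


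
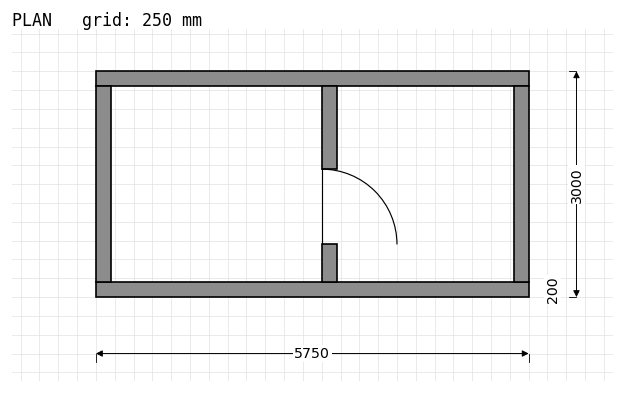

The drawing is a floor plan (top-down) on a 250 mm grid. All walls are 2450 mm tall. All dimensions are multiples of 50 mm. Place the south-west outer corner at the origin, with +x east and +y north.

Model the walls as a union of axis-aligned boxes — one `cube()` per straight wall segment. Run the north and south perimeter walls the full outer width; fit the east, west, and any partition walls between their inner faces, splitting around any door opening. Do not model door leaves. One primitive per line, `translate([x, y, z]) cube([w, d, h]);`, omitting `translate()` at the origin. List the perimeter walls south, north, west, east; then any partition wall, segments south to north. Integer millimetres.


cube([5750, 200, 2450]);
translate([0, 2800, 0]) cube([5750, 200, 2450]);
translate([0, 200, 0]) cube([200, 2600, 2450]);
translate([5550, 200, 0]) cube([200, 2600, 2450]);
translate([3000, 200, 0]) cube([200, 500, 2450]);
translate([3000, 1700, 0]) cube([200, 1100, 2450]);


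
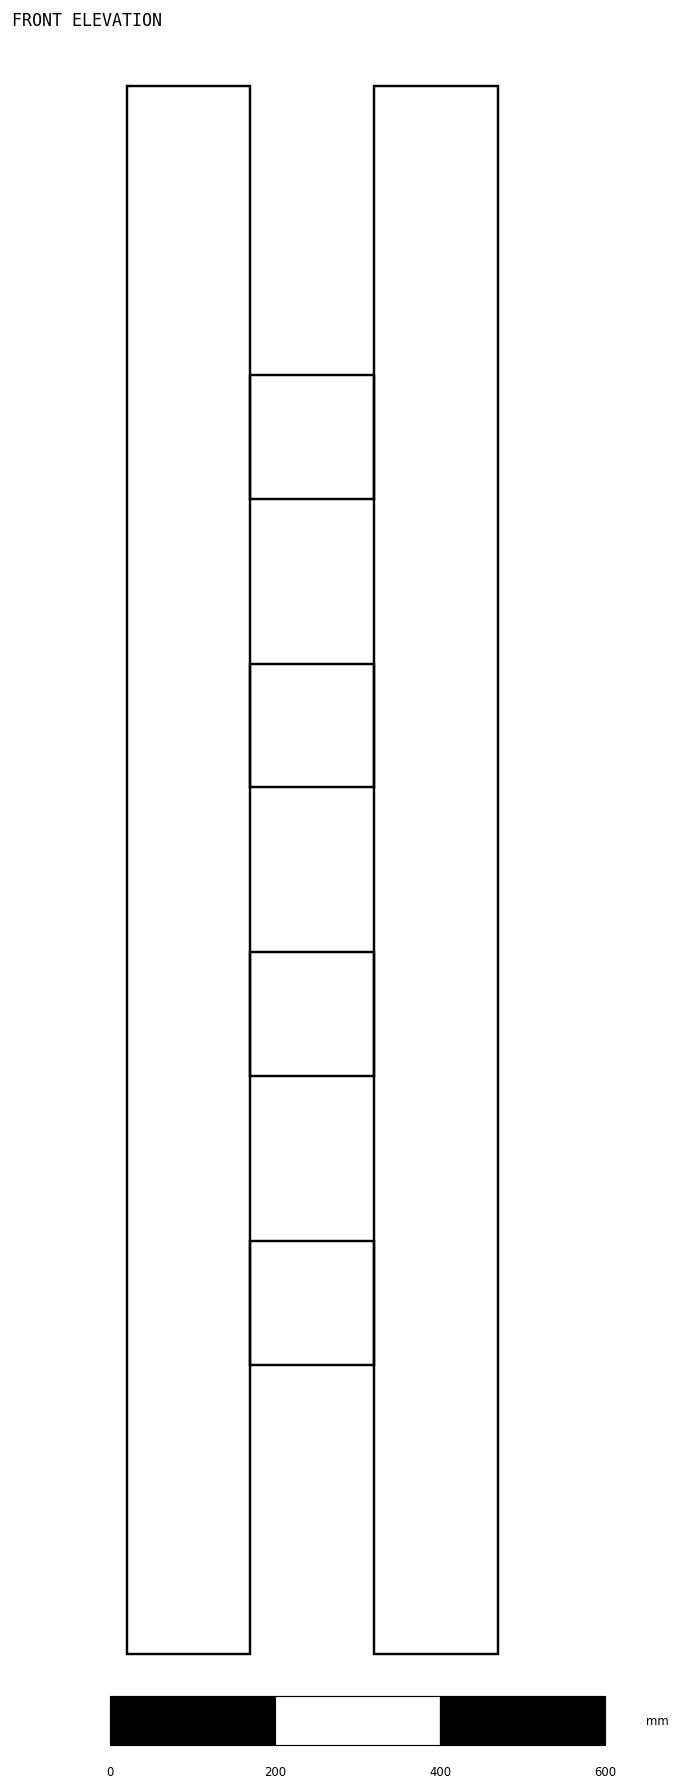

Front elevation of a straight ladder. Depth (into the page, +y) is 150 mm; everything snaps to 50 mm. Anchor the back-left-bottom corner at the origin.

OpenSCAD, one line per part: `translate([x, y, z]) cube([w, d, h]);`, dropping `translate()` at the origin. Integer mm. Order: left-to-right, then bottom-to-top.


cube([150, 150, 1900]);
translate([150, 0, 350]) cube([150, 150, 150]);
translate([150, 0, 700]) cube([150, 150, 150]);
translate([150, 0, 1050]) cube([150, 150, 150]);
translate([150, 0, 1400]) cube([150, 150, 150]);
translate([300, 0, 0]) cube([150, 150, 1900]);


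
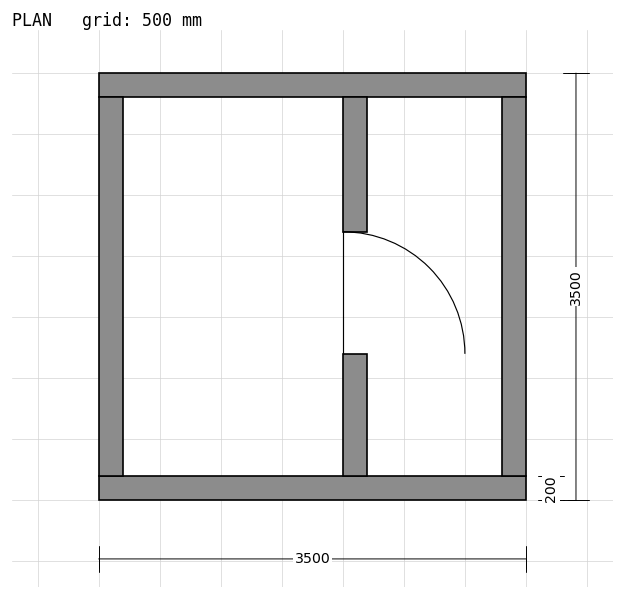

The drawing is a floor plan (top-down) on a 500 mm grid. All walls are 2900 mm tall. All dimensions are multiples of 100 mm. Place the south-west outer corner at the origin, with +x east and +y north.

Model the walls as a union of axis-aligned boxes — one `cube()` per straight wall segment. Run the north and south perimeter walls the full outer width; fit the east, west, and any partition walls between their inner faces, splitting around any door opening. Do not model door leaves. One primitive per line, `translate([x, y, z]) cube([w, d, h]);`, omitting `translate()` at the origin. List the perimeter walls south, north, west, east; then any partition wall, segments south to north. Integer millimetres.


cube([3500, 200, 2900]);
translate([0, 3300, 0]) cube([3500, 200, 2900]);
translate([0, 200, 0]) cube([200, 3100, 2900]);
translate([3300, 200, 0]) cube([200, 3100, 2900]);
translate([2000, 200, 0]) cube([200, 1000, 2900]);
translate([2000, 2200, 0]) cube([200, 1100, 2900]);
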